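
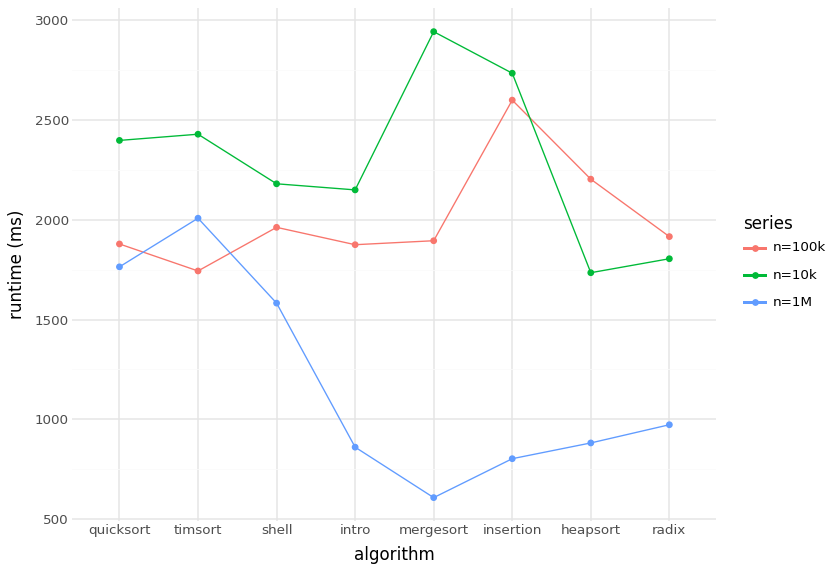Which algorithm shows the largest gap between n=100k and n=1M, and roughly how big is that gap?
insertion, ≈ 1800 ms

insertion: n=100k ≈ 2600, n=1M ≈ 800 → gap ≈ 1800. Next-largest (heapsort) is only ≈ 1400.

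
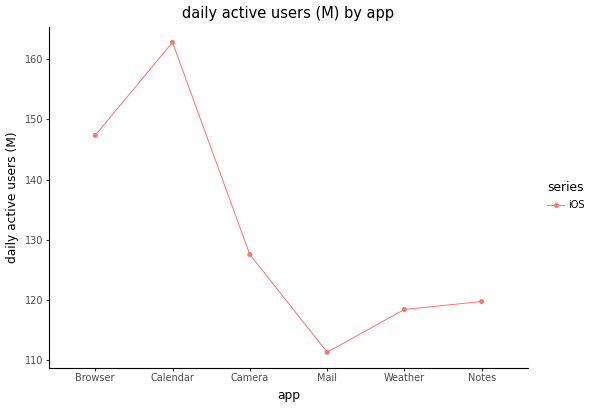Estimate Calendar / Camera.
≈ 1.27×

Calendar ≈ 165, Camera ≈ 130; 165/130 ≈ 1.27.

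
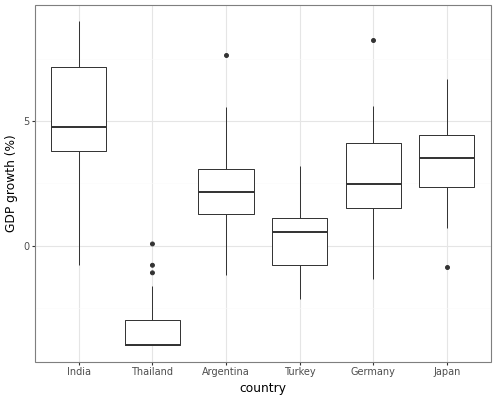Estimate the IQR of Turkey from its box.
≈ 2

Q3 ≈ 1, Q1 ≈ -1; IQR ≈ 2.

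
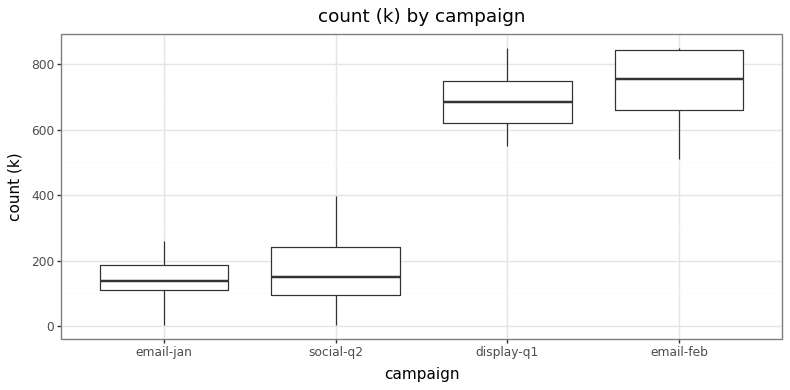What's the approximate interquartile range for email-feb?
Q3 ≈ 850, Q1 ≈ 650; IQR ≈ 200.

≈ 200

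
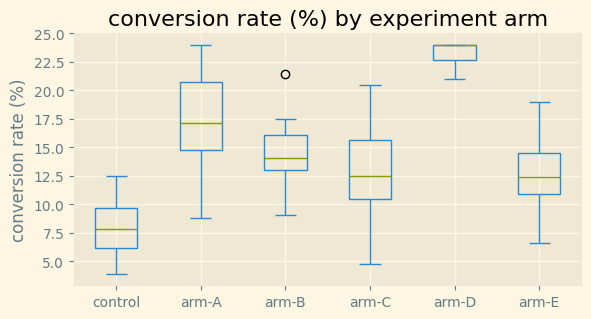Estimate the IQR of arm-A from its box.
≈ 6

Q3 ≈ 20, Q1 ≈ 14; IQR ≈ 6.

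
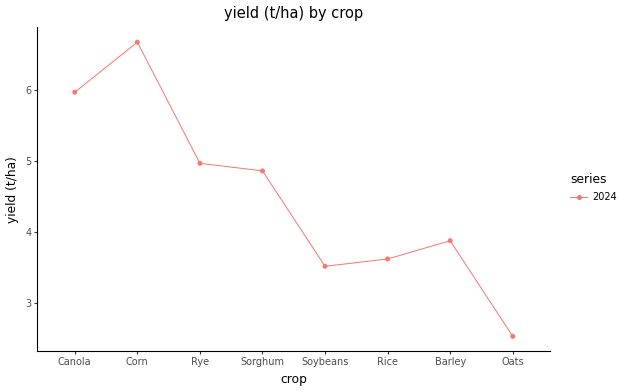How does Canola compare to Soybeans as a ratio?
Canola ≈ 6.0, Soybeans ≈ 3.5; 6.0/3.5 ≈ 1.71.

≈ 1.71×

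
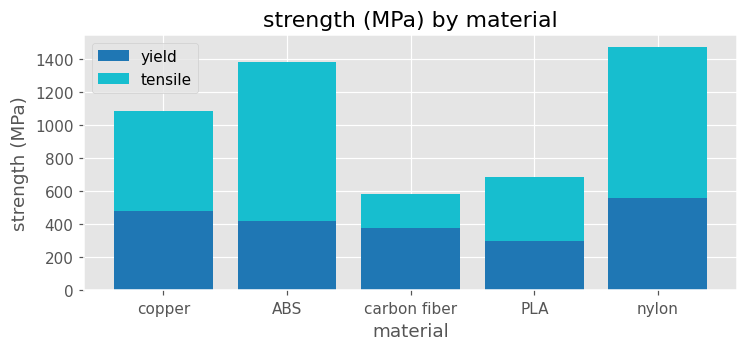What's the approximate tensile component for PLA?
tensile top ≈ 600, bottom ≈ 200; segment ≈ 400.

≈ 400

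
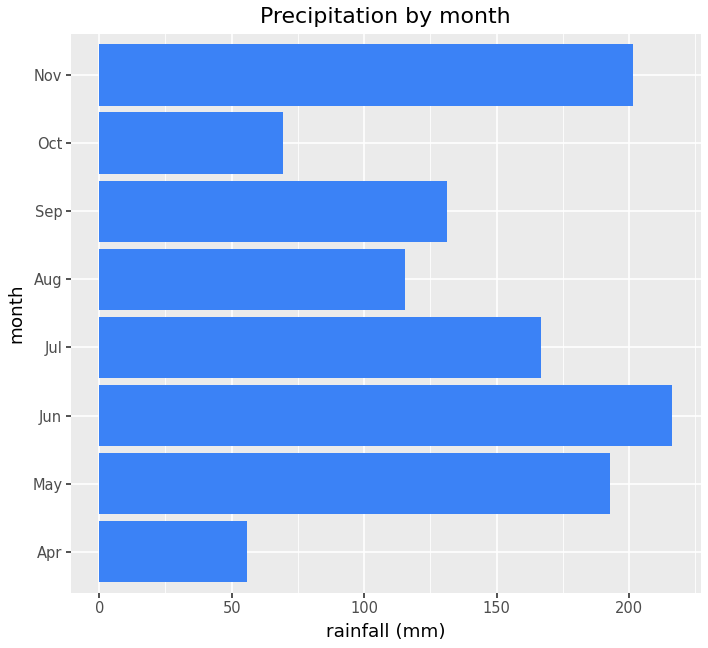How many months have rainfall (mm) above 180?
3

Above 180: May, Jun, Nov.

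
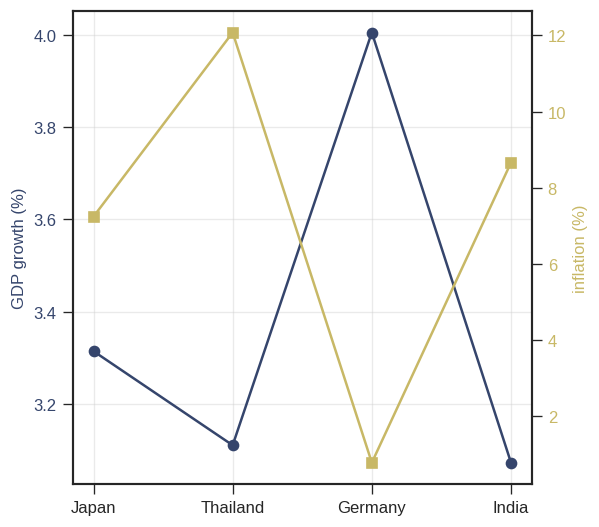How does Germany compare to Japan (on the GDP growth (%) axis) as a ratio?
≈ 1.21×

Germany ≈ 4.0, Japan ≈ 3.3; 4.0/3.3 ≈ 1.21.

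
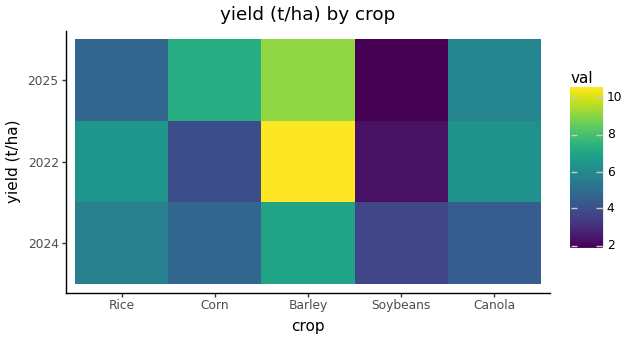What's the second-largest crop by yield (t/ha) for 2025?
Corn

Top 3 for 2025: Barley ≈ 9, Corn ≈ 7, Canola ≈ 6.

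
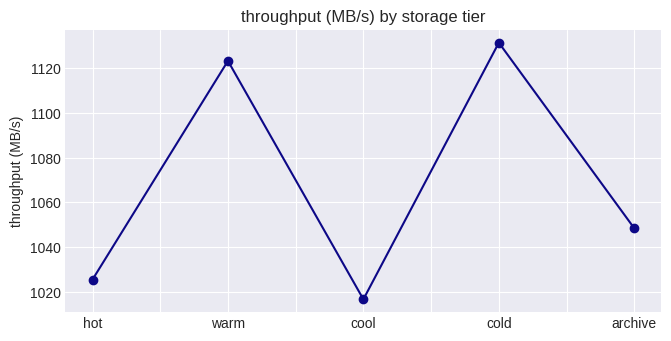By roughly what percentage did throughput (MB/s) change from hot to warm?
≈ +8.7%

hot ≈ 1030, warm ≈ 1120; (1120 − 1030) / 1030 ≈ +8.7%.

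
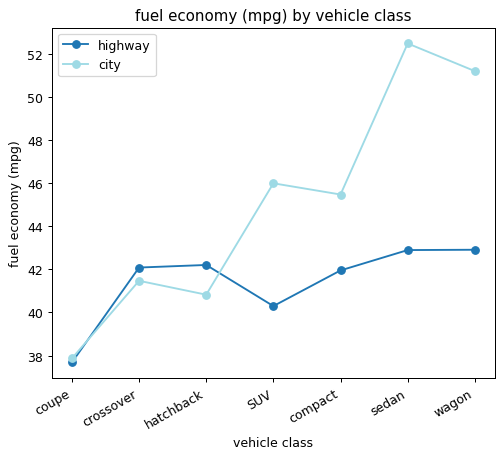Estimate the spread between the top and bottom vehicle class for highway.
≈ 4

Max wagon ≈ 42, min coupe ≈ 38; range ≈ 4.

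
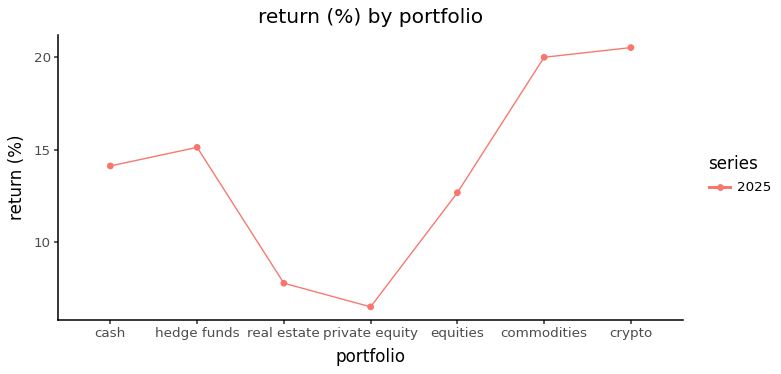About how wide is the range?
≈ 14

Max crypto ≈ 20, min private equity ≈ 6; range ≈ 14.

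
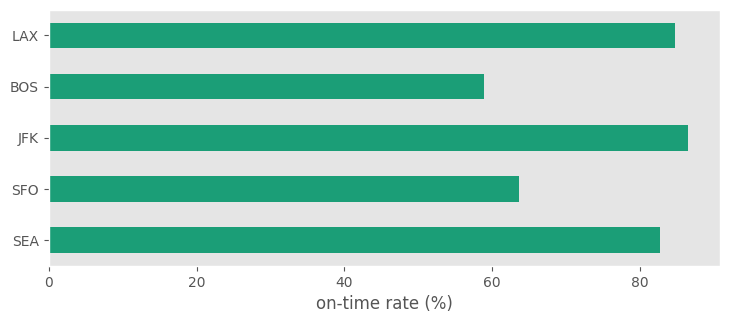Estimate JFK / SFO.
≈ 1.5×

JFK ≈ 90, SFO ≈ 60; 90/60 ≈ 1.5.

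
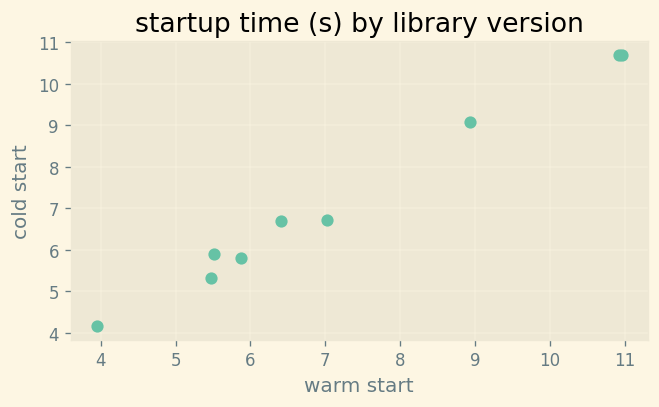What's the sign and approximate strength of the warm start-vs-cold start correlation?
Points are positively correlated; strong (|r| ≈ 1.0).

positive, strong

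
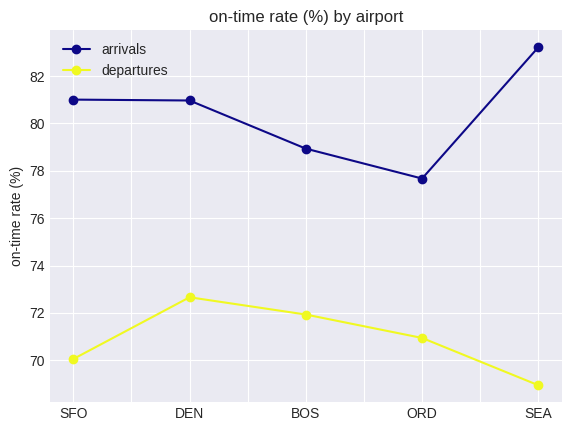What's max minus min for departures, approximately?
≈ 4

Max DEN ≈ 72, min SEA ≈ 68; range ≈ 4.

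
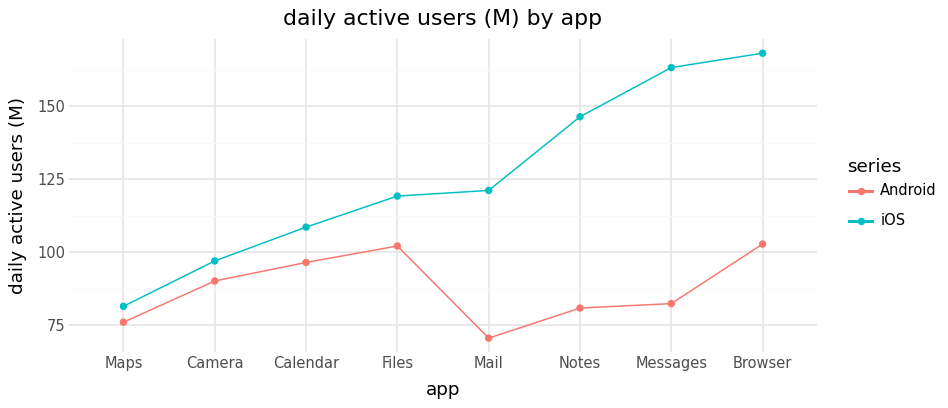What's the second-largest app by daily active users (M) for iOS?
Messages

Top 3 for iOS: Browser ≈ 170, Messages ≈ 160, Notes ≈ 150.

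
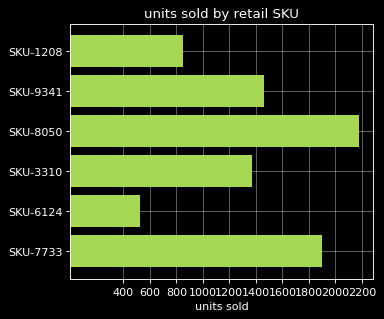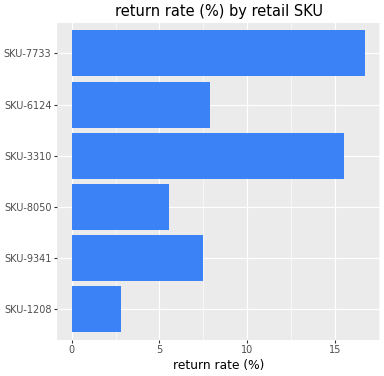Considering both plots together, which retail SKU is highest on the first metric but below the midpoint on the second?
SKU-8050

Chart 2 median return rate (%) ≈ 8; below-median retail SKUs: SKU-1208, SKU-9341, SKU-8050. Among those, SKU-8050 has the highest units sold (≈ 2200).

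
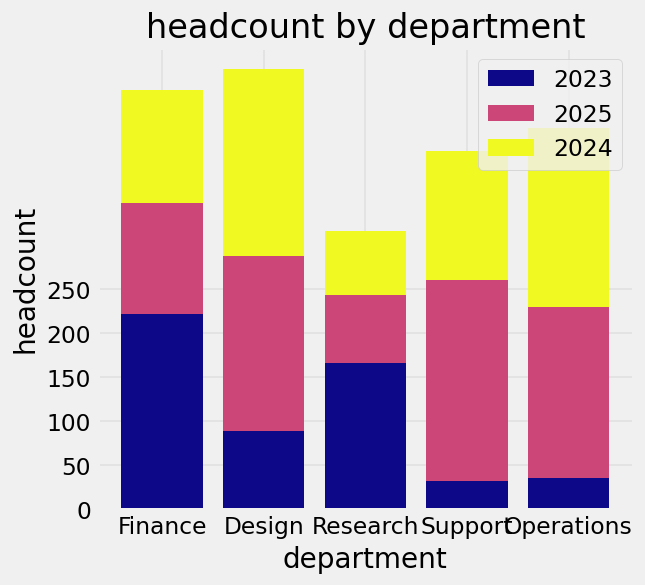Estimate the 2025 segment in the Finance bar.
2025 top ≈ 350, bottom ≈ 200; segment ≈ 150.

≈ 150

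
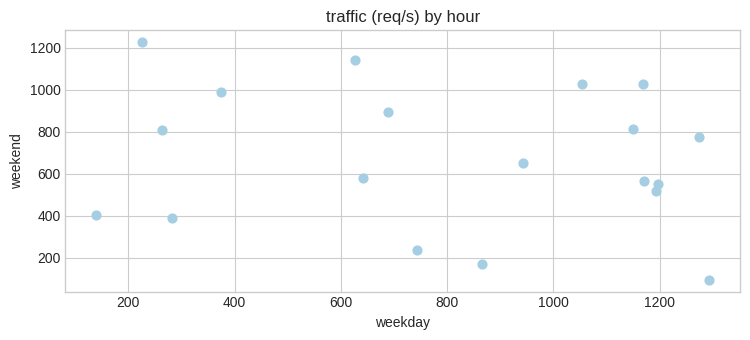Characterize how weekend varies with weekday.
no clear correlation

Points are roughly uncorrelated; weak (|r| ≈ 0.2).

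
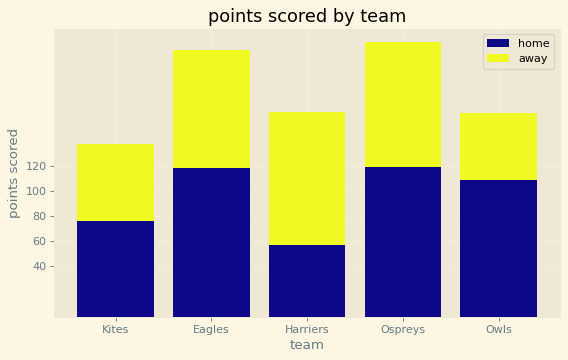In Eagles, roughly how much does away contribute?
≈ 100

away top ≈ 220, bottom ≈ 120; segment ≈ 100.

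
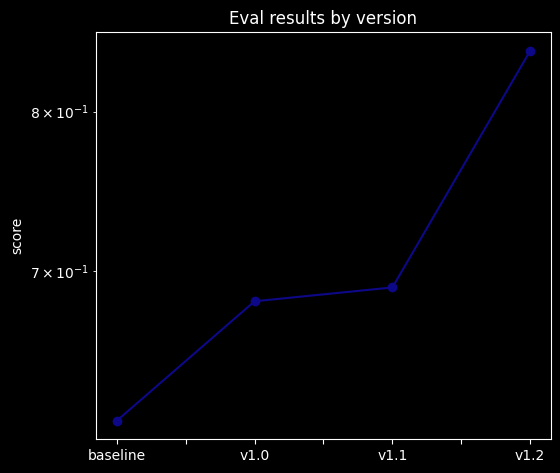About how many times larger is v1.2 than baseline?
≈ 1.35×

v1.2 ≈ 0.84, baseline ≈ 0.62; 0.84/0.62 ≈ 1.35.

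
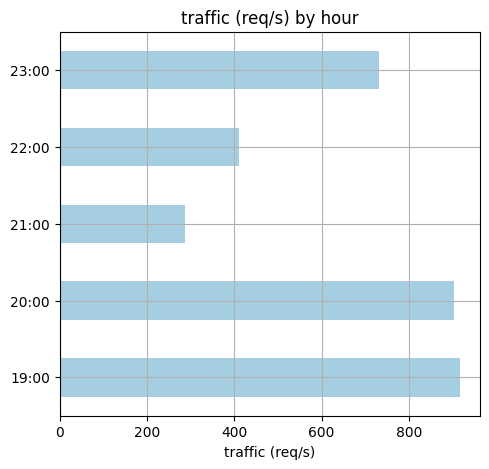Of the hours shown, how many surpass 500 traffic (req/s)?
3

Above 500: 19:00, 20:00, 23:00.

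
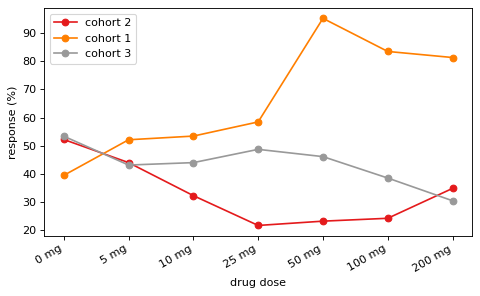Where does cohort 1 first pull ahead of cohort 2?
5 mg

0 mg: cohort 1 ≈ 40 vs cohort 2 ≈ 50 (not yet); 5 mg: cohort 1 ≈ 50 vs cohort 2 ≈ 40 (first crossover).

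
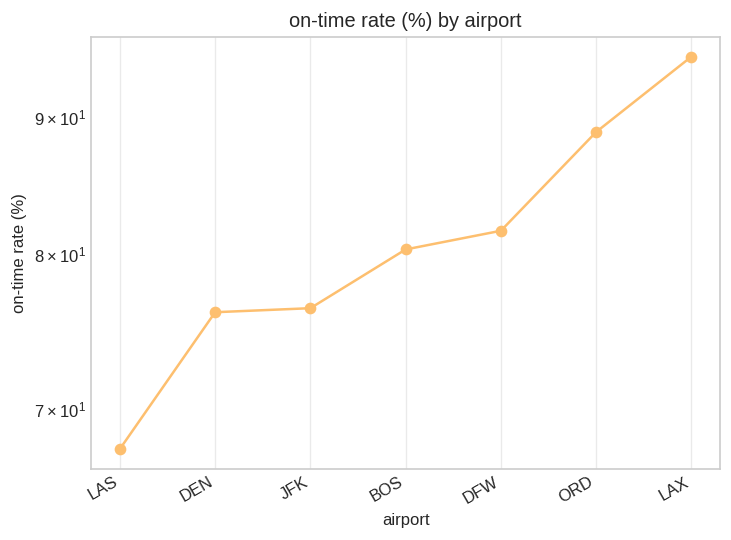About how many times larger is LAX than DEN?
≈ 1.27×

LAX ≈ 95, DEN ≈ 75; 95/75 ≈ 1.27.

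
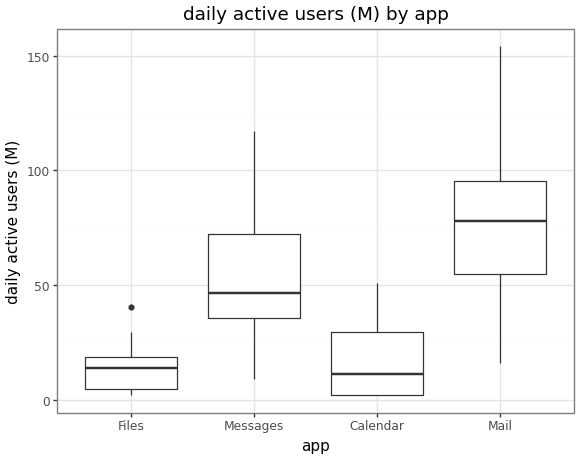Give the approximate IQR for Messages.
≈ 30

Q3 ≈ 70, Q1 ≈ 40; IQR ≈ 30.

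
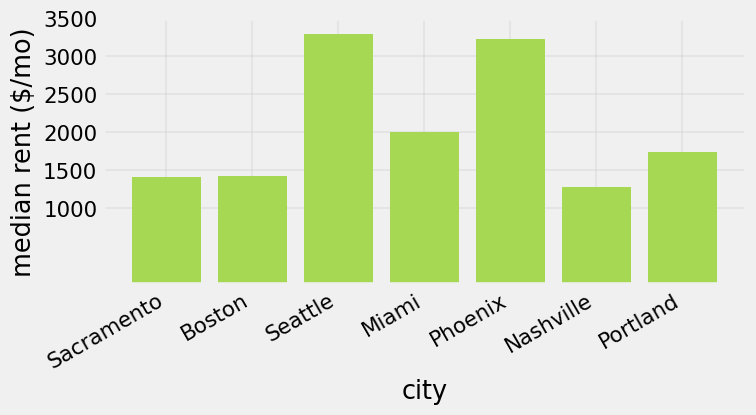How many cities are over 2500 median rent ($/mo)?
Above 2500: Seattle, Phoenix.

2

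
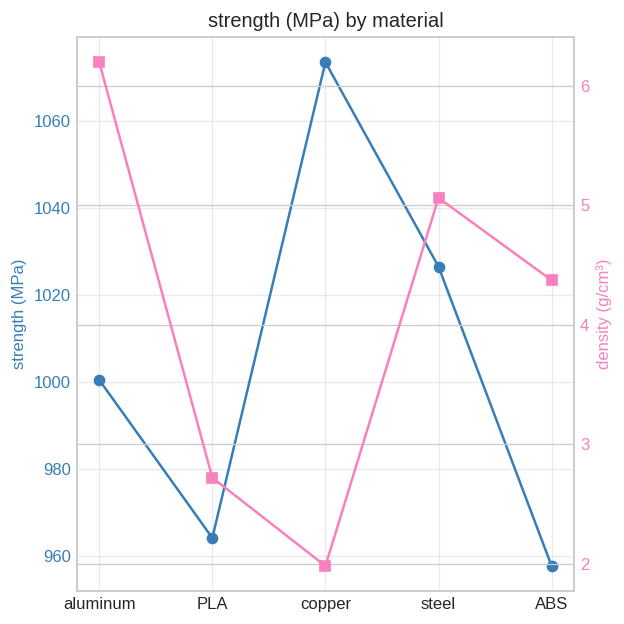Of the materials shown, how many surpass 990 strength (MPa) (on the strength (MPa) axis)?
Above 990: aluminum, copper, steel.

3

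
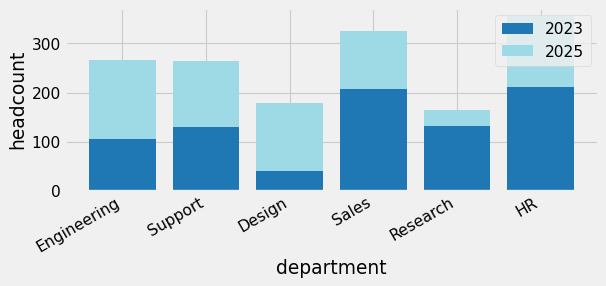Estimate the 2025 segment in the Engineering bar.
2025 top ≈ 250, bottom ≈ 100; segment ≈ 150.

≈ 150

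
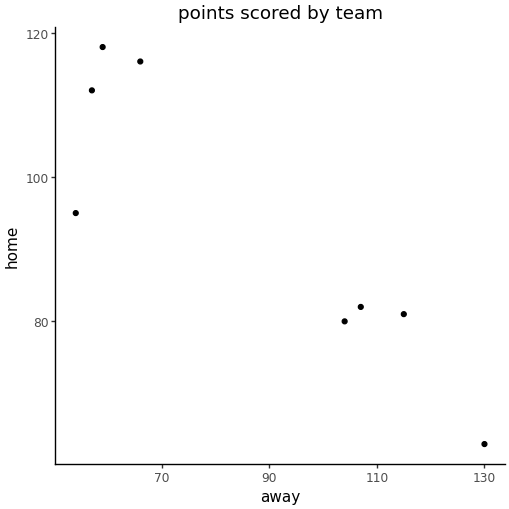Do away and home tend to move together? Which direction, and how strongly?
negative, strong

Points are negatively correlated; strong (|r| ≈ 0.9).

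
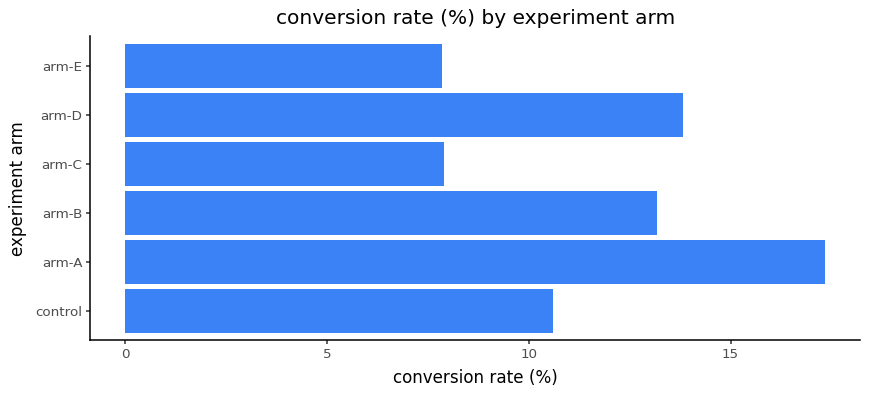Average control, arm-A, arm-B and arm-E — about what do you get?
≈ 12

(10 + 18 + 14 + 8) / 4 ≈ 12.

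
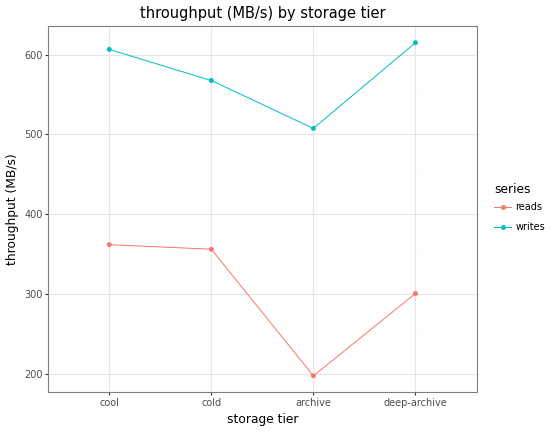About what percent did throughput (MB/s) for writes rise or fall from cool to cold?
≈ -8.3%

cool ≈ 600, cold ≈ 550; (550 − 600) / 600 ≈ -8.3%.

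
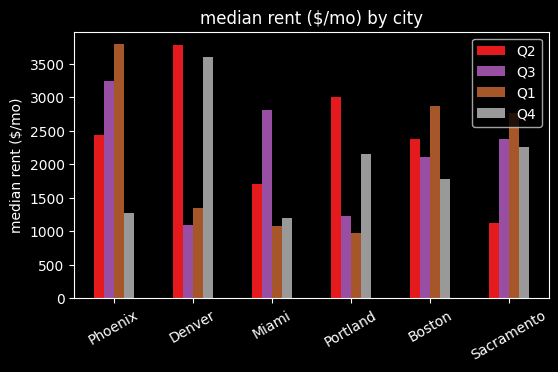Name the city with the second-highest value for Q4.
Sacramento

Top 3 for Q4: Denver ≈ 3500, Sacramento ≈ 2500, Portland ≈ 2000.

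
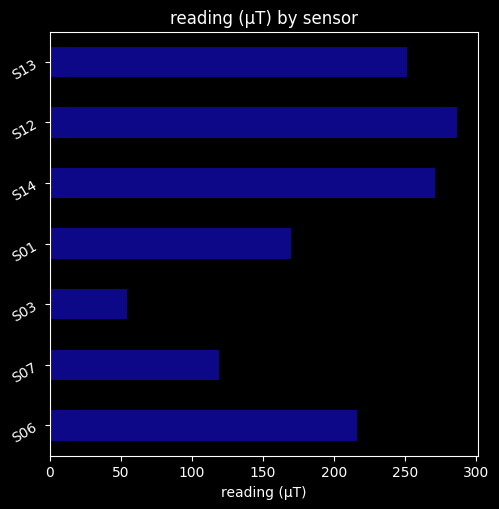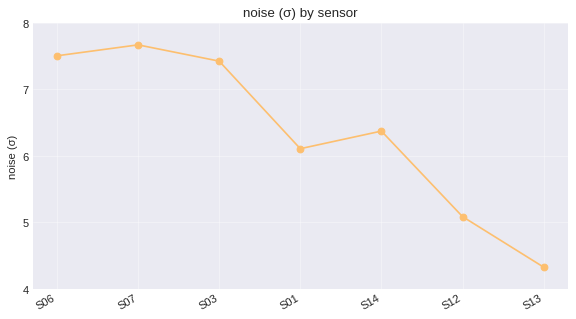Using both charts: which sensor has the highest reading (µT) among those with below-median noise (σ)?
Chart 2 median noise (σ) ≈ 6; below-median sensors: S01, S12, S13. Among those, S12 has the highest reading (µT) (≈ 300).

S12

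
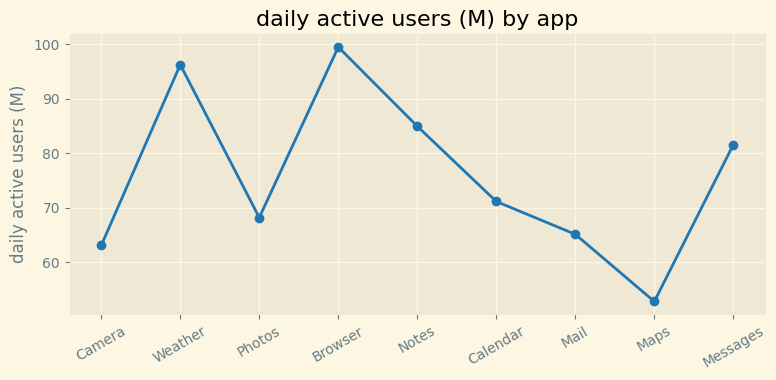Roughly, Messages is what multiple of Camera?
≈ 1.23×

Messages ≈ 80, Camera ≈ 65; 80/65 ≈ 1.23.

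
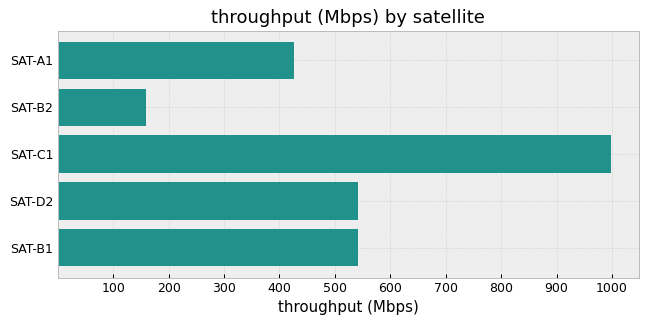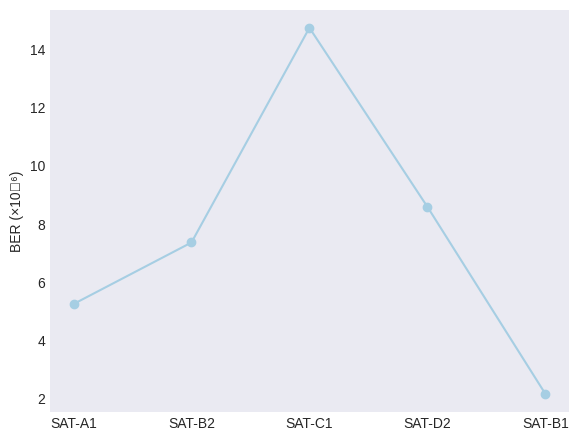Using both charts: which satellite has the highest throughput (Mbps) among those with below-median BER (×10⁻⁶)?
Chart 2 median BER (×10⁻⁶) ≈ 8; below-median satellites: SAT-A1, SAT-B1. Among those, SAT-B1 has the highest throughput (Mbps) (≈ 500).

SAT-B1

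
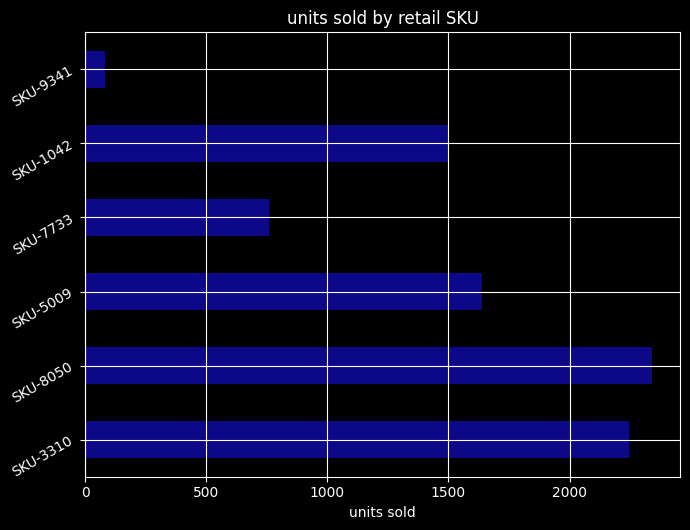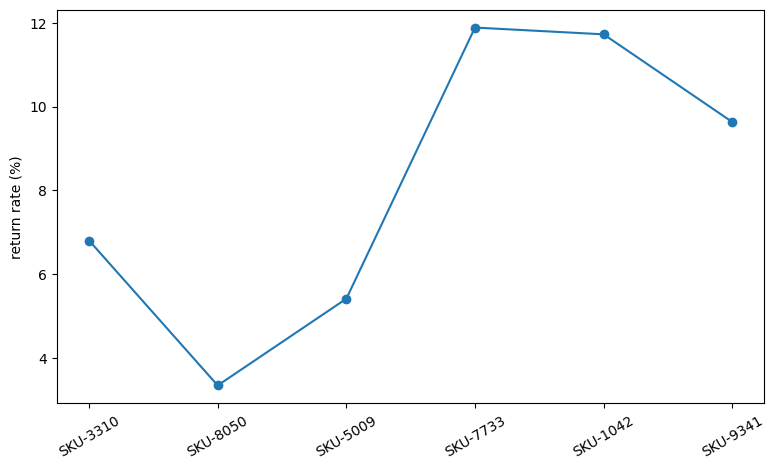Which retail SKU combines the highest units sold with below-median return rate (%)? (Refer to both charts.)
SKU-8050

Chart 2 median return rate (%) ≈ 8; below-median retail SKUs: SKU-3310, SKU-8050, SKU-5009. Among those, SKU-8050 has the highest units sold (≈ 2500).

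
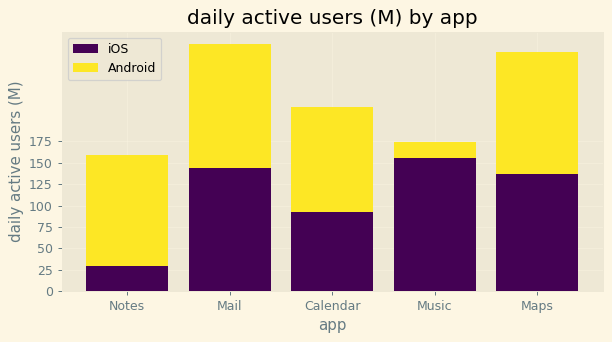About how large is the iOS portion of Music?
iOS top ≈ 150, bottom ≈ 0; segment ≈ 150.

≈ 150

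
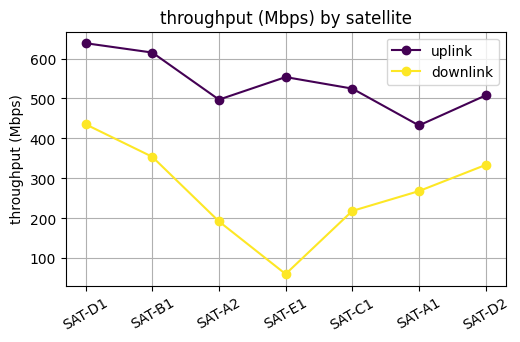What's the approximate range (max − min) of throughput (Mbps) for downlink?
Max SAT-D1 ≈ 450, min SAT-E1 ≈ 50; range ≈ 400.

≈ 400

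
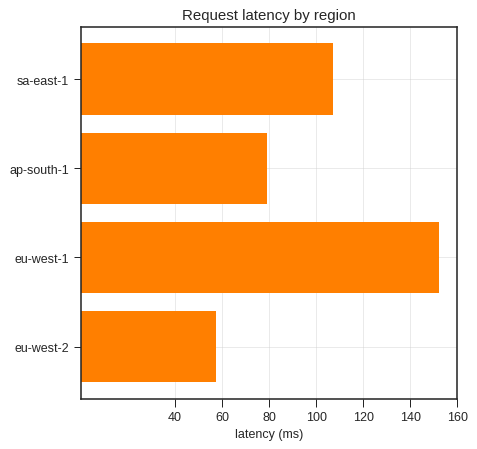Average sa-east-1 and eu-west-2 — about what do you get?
(100 + 60) / 2 ≈ 80.

≈ 80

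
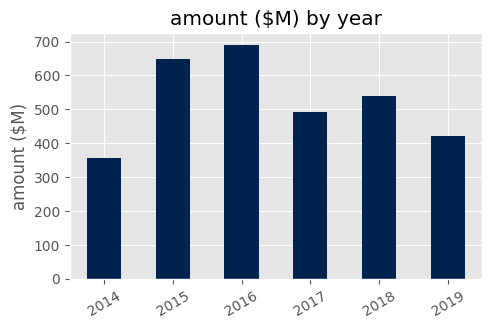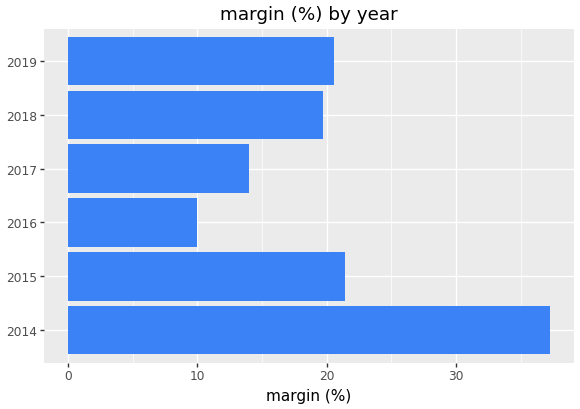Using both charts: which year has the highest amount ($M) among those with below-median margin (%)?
2016

Chart 2 median margin (%) ≈ 20; below-median years: 2016, 2017, 2018. Among those, 2016 has the highest amount ($M) (≈ 700).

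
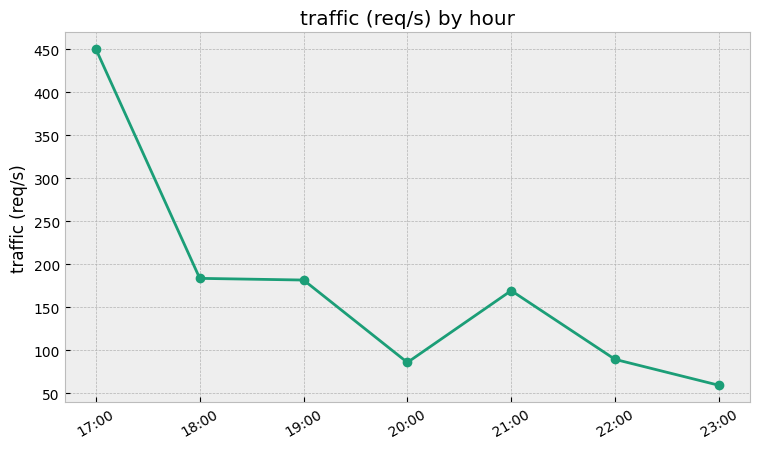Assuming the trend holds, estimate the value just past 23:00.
Last three: 150, 100, 50 → slope ≈ -50/step → next ≈ 0.

≈ 0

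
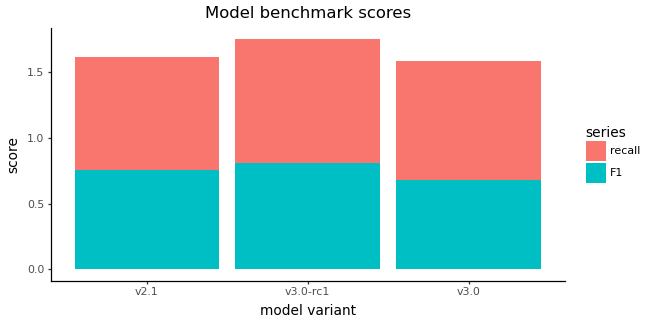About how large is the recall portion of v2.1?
≈ 0.8

recall top ≈ 1.6, bottom ≈ 0.8; segment ≈ 0.8.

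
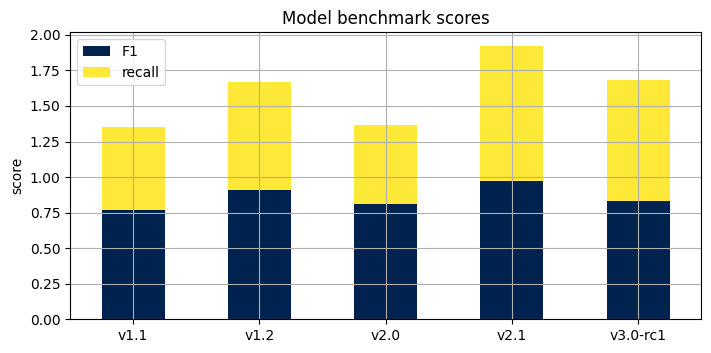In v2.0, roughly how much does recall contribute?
recall top ≈ 1.4, bottom ≈ 0.8; segment ≈ 0.6.

≈ 0.6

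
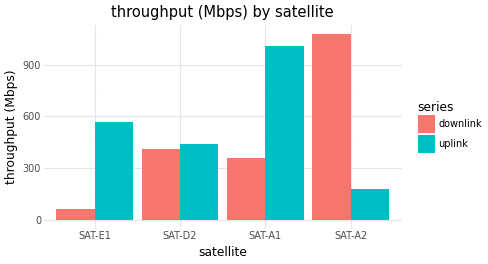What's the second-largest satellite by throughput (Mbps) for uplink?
Top 3 for uplink: SAT-A1 ≈ 1000, SAT-E1 ≈ 600, SAT-D2 ≈ 400.

SAT-E1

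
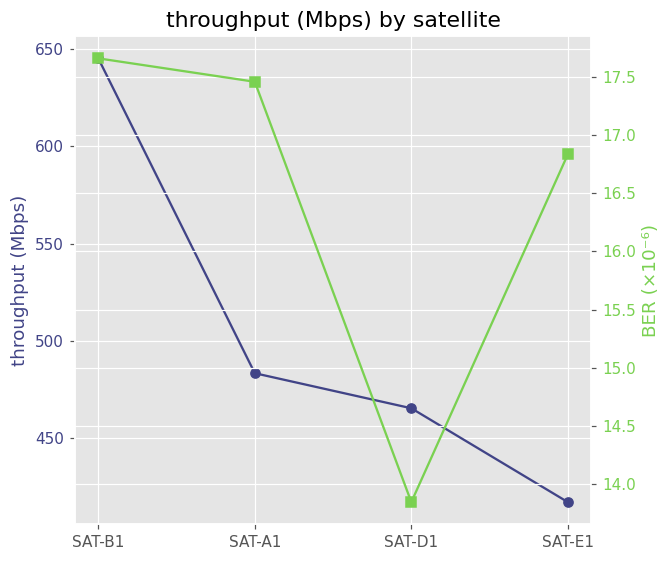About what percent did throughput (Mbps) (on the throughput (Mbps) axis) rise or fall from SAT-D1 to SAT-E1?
≈ -8.7%

SAT-D1 ≈ 460, SAT-E1 ≈ 420; (420 − 460) / 460 ≈ -8.7%.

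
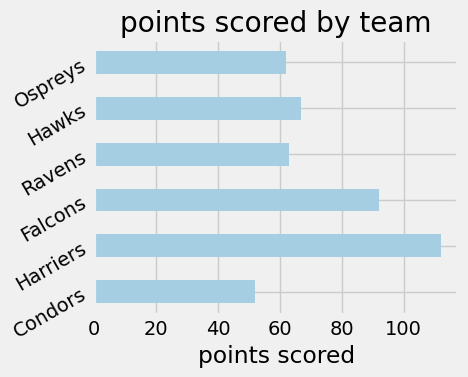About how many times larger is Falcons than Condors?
≈ 1.8×

Falcons ≈ 90, Condors ≈ 50; 90/50 ≈ 1.8.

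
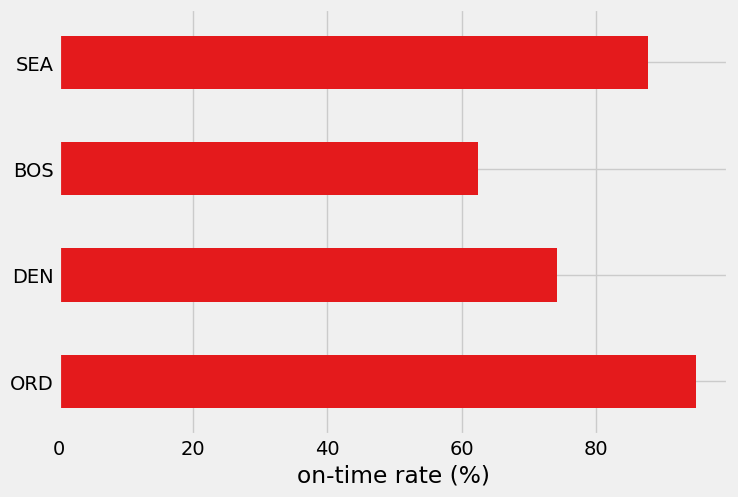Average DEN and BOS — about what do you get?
(70 + 60) / 2 ≈ 65.

≈ 65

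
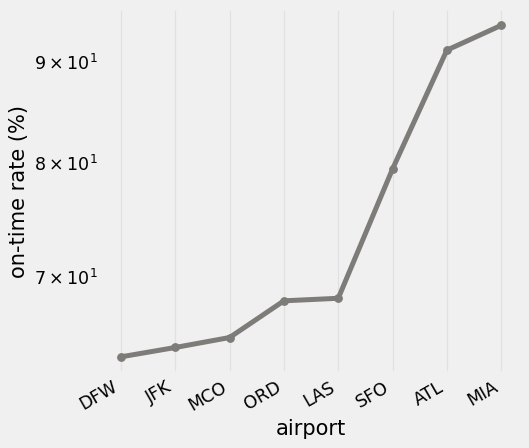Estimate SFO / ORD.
SFO ≈ 80, ORD ≈ 70; 80/70 ≈ 1.14.

≈ 1.14×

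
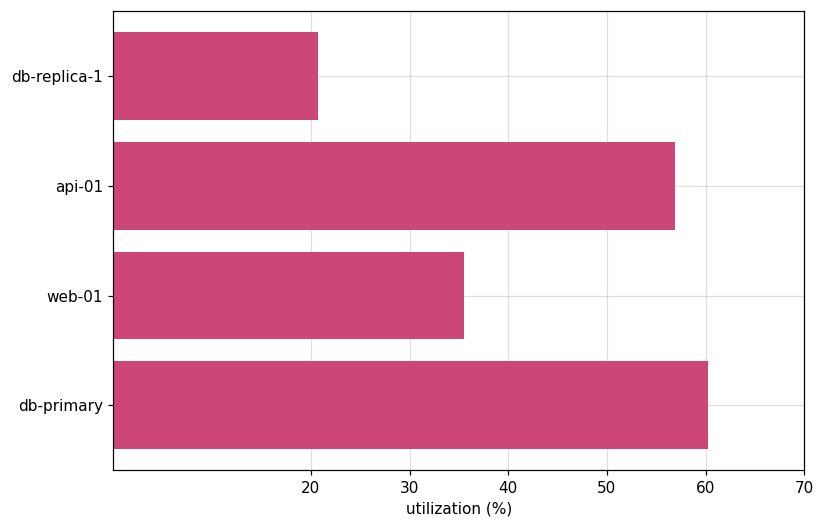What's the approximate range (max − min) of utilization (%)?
≈ 40

Max db-primary ≈ 60, min db-replica-1 ≈ 20; range ≈ 40.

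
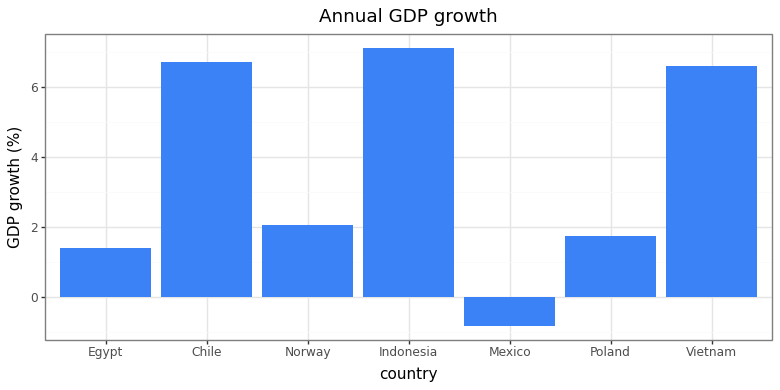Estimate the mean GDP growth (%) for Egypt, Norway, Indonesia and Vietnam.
(1 + 2 + 7 + 7) / 4 ≈ 4.

≈ 4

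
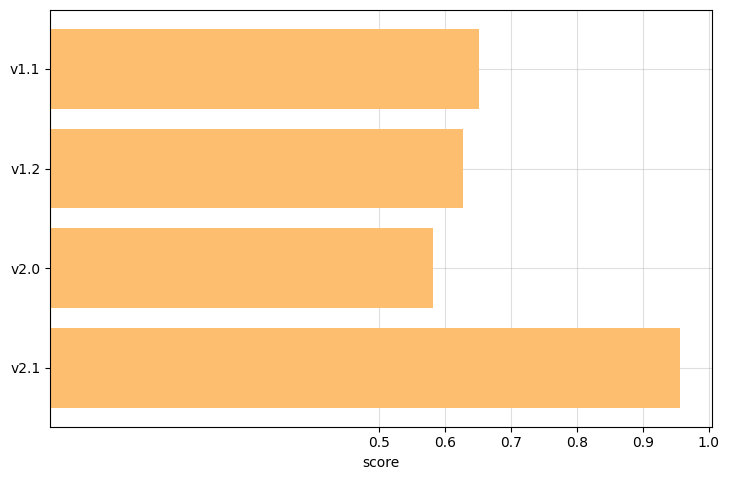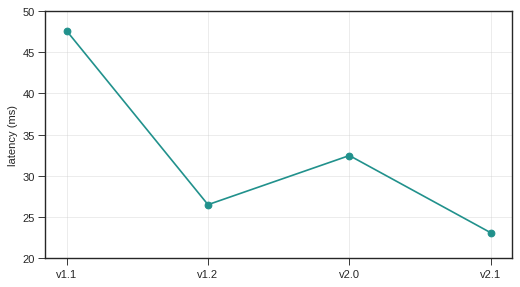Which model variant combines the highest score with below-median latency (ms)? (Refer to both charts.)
Chart 2 median latency (ms) ≈ 30; below-median model variants: v1.2, v2.1. Among those, v2.1 has the highest score (≈ 1).

v2.1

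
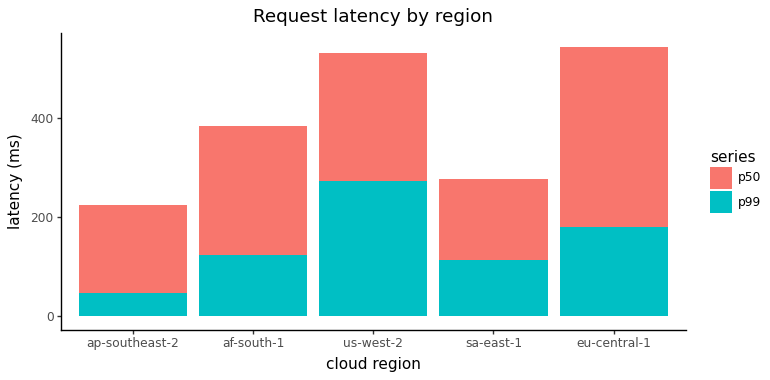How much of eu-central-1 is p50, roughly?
p50 top ≈ 550, bottom ≈ 200; segment ≈ 350.

≈ 350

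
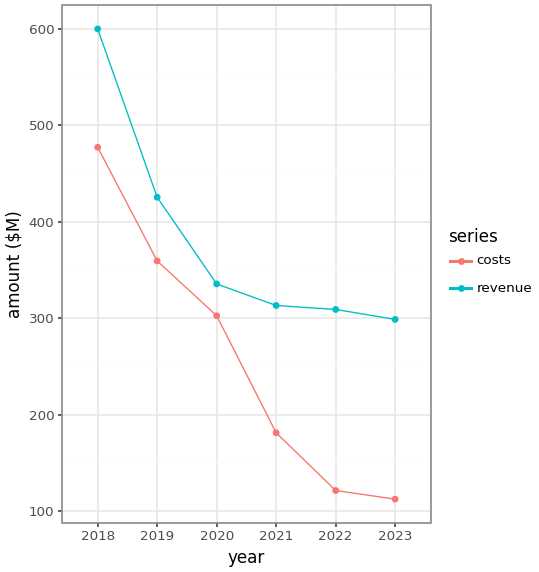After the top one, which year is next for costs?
Top 3 for costs: 2018 ≈ 500, 2019 ≈ 350, 2020 ≈ 300.

2019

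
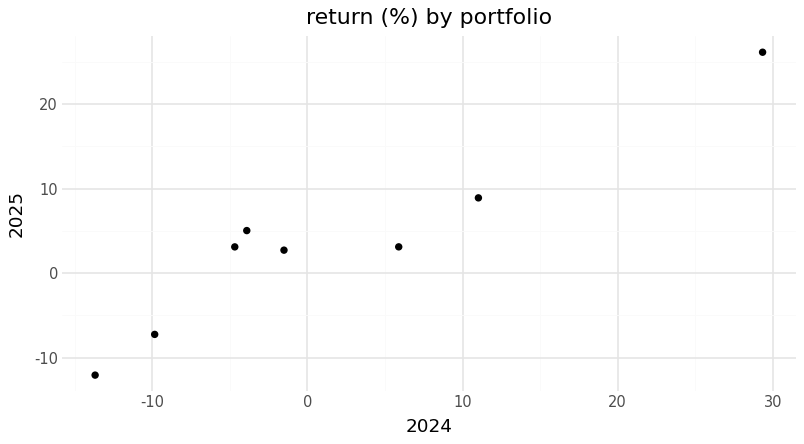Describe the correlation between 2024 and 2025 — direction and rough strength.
positive, strong

Points are positively correlated; strong (|r| ≈ 0.9).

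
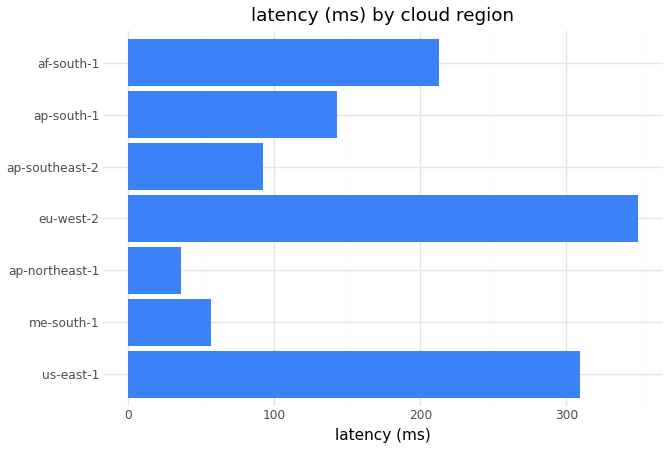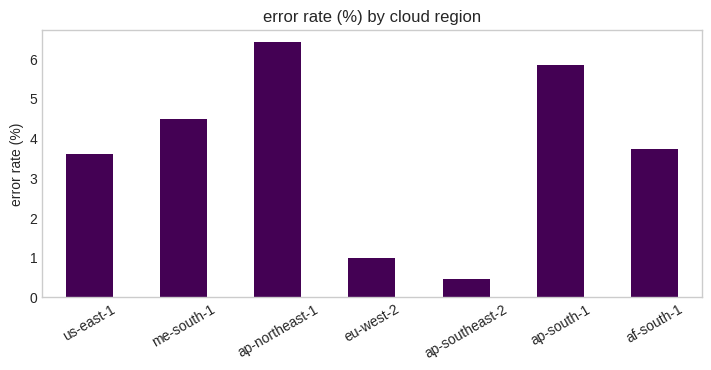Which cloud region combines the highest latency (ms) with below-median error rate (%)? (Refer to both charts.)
Chart 2 median error rate (%) ≈ 4; below-median cloud regions: us-east-1, eu-west-2, ap-southeast-2. Among those, eu-west-2 has the highest latency (ms) (≈ 350).

eu-west-2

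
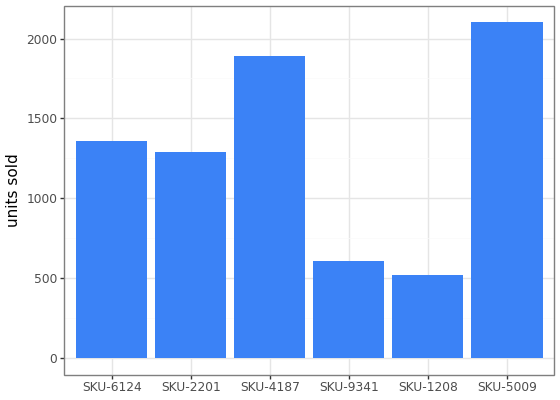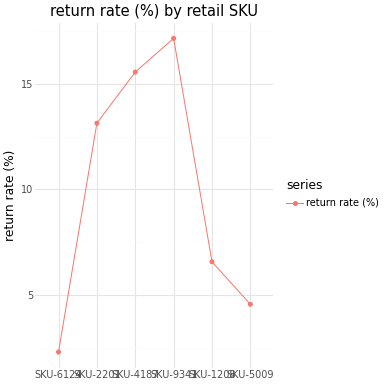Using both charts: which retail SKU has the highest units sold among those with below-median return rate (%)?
SKU-5009

Chart 2 median return rate (%) ≈ 10; below-median retail SKUs: SKU-6124, SKU-1208, SKU-5009. Among those, SKU-5009 has the highest units sold (≈ 2200).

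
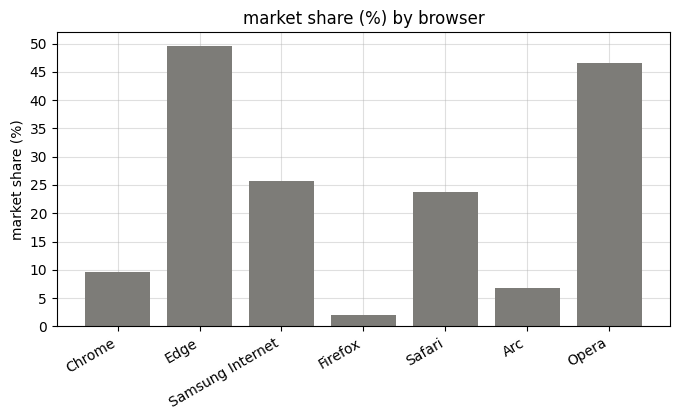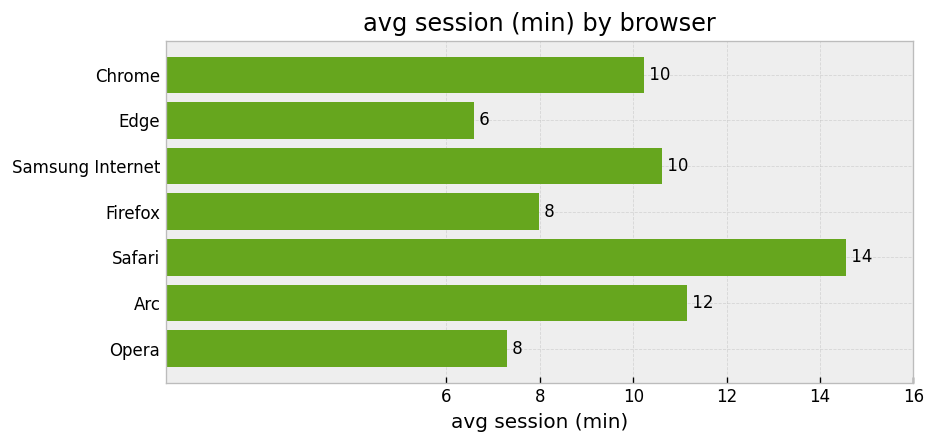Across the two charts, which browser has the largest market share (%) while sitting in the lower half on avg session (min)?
Edge

Chart 2 median avg session (min) ≈ 10; below-median browsers: Edge, Firefox, Opera. Among those, Edge has the highest market share (%) (≈ 50).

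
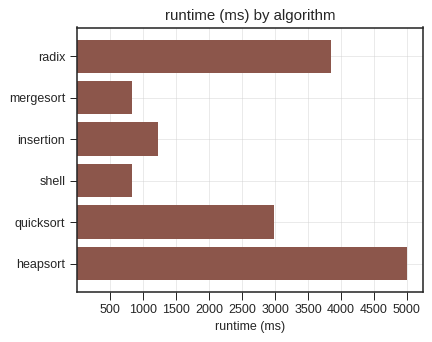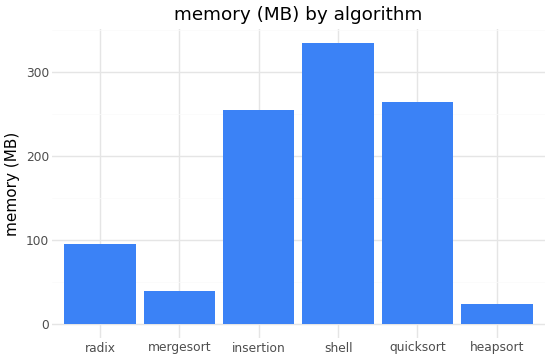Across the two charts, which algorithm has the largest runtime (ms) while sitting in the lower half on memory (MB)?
heapsort

Chart 2 median memory (MB) ≈ 200; below-median algorithms: radix, mergesort, heapsort. Among those, heapsort has the highest runtime (ms) (≈ 5000).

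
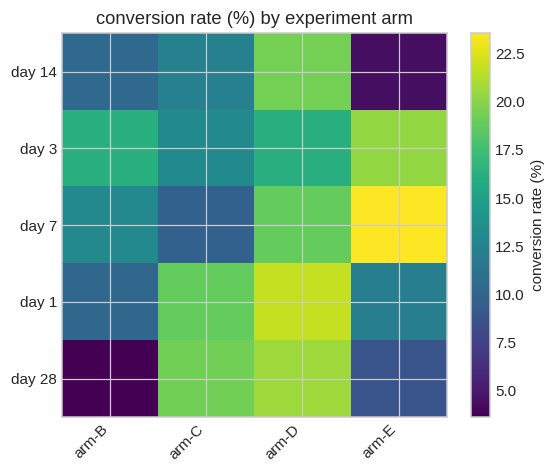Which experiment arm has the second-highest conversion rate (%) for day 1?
Top 3 for day 1: arm-D ≈ 22, arm-C ≈ 18, arm-E ≈ 12.

arm-C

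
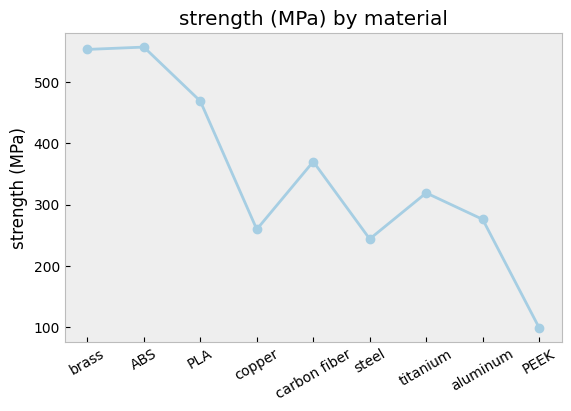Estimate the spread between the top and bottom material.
≈ 450

Max ABS ≈ 550, min PEEK ≈ 100; range ≈ 450.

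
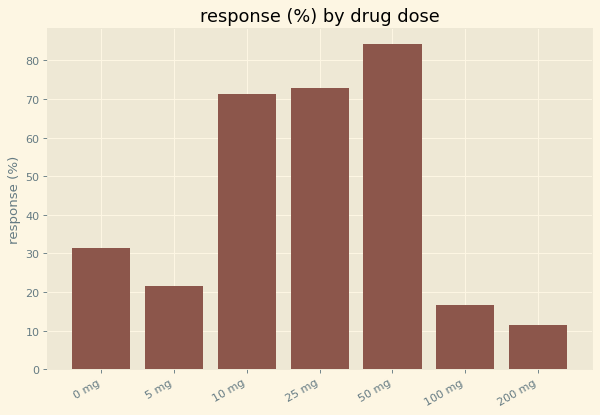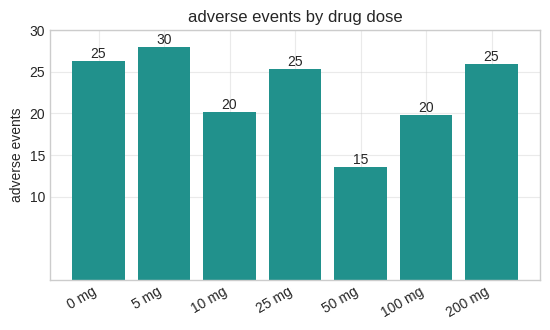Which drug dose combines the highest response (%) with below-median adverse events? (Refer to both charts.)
Chart 2 median adverse events ≈ 25; below-median drug doses: 10 mg, 50 mg, 100 mg. Among those, 50 mg has the highest response (%) (≈ 80).

50 mg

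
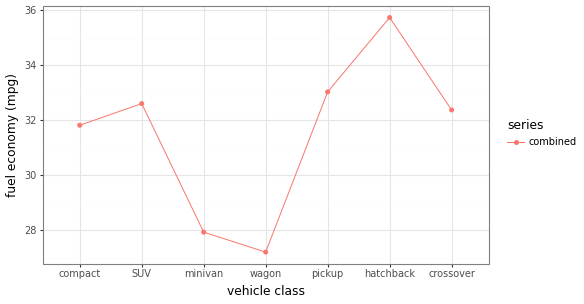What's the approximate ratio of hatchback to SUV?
≈ 1.09×

hatchback ≈ 36, SUV ≈ 33; 36/33 ≈ 1.09.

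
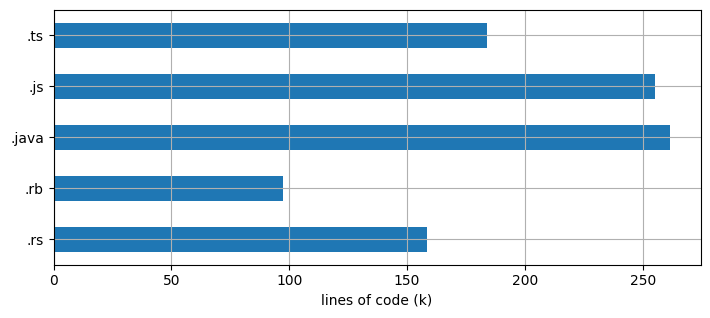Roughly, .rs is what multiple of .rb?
≈ 1.5×

.rs ≈ 150, .rb ≈ 100; 150/100 ≈ 1.5.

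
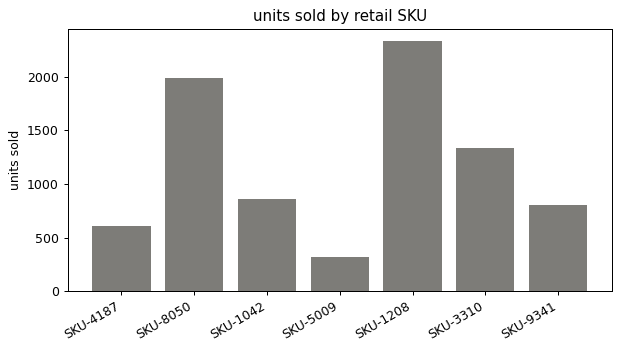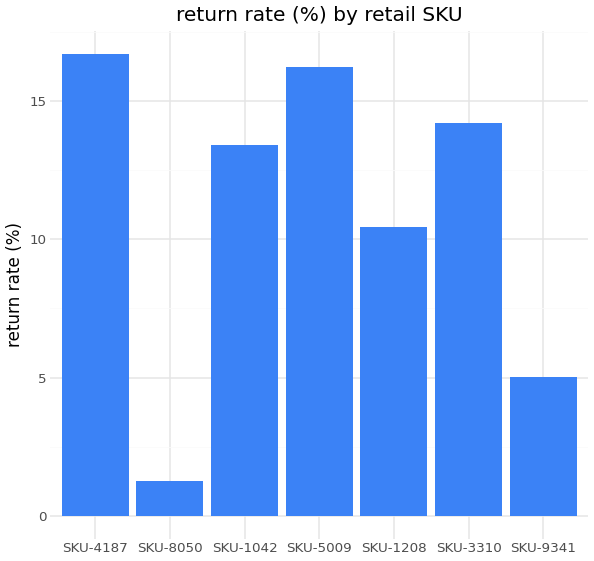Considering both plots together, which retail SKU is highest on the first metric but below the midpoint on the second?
Chart 2 median return rate (%) ≈ 14; below-median retail SKUs: SKU-8050, SKU-1208, SKU-9341. Among those, SKU-1208 has the highest units sold (≈ 2500).

SKU-1208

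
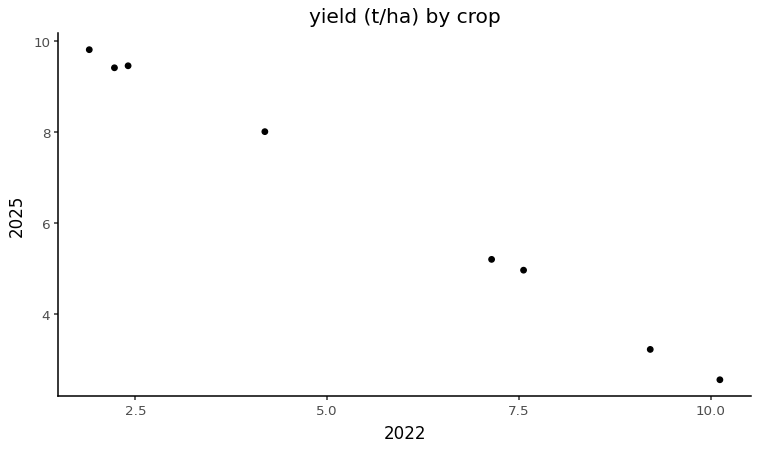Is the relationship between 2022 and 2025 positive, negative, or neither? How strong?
Points are negatively correlated; strong (|r| ≈ 1.0).

negative, strong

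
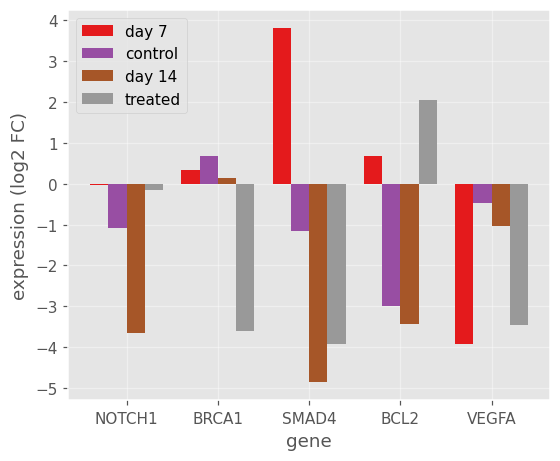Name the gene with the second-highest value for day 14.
VEGFA

Top 3 for day 14: BRCA1 ≈ 0, VEGFA ≈ -1, BCL2 ≈ -3.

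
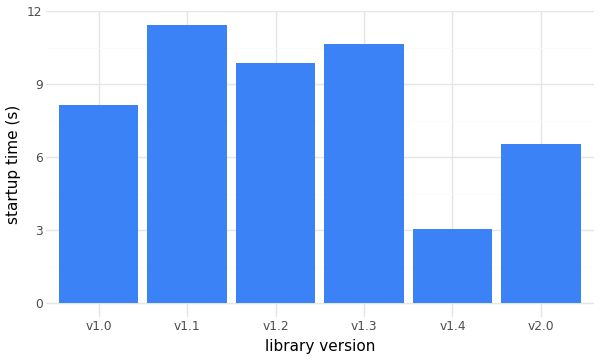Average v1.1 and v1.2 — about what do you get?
(11 + 10) / 2 ≈ 10.

≈ 10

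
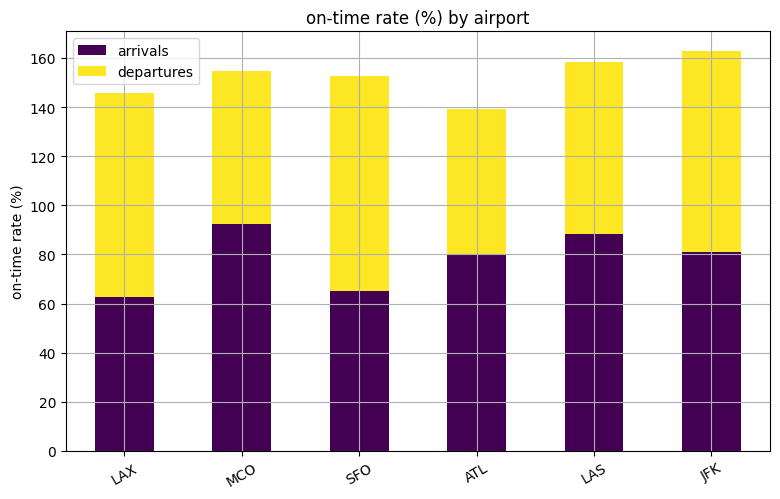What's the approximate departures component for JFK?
departures top ≈ 160, bottom ≈ 80; segment ≈ 80.

≈ 80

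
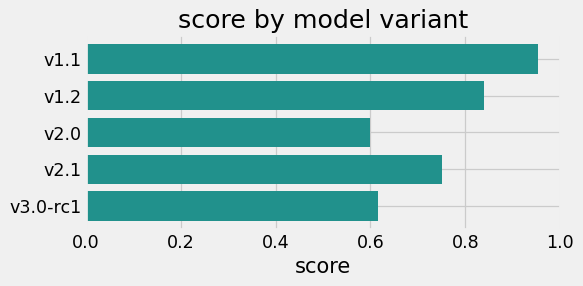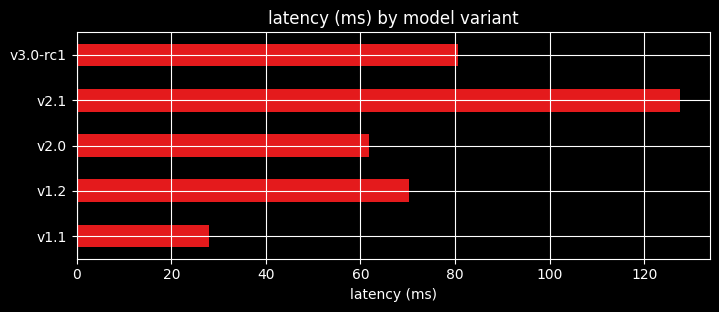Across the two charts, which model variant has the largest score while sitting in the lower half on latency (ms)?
v1.1

Chart 2 median latency (ms) ≈ 80; below-median model variants: v1.1, v2.0. Among those, v1.1 has the highest score (≈ 1).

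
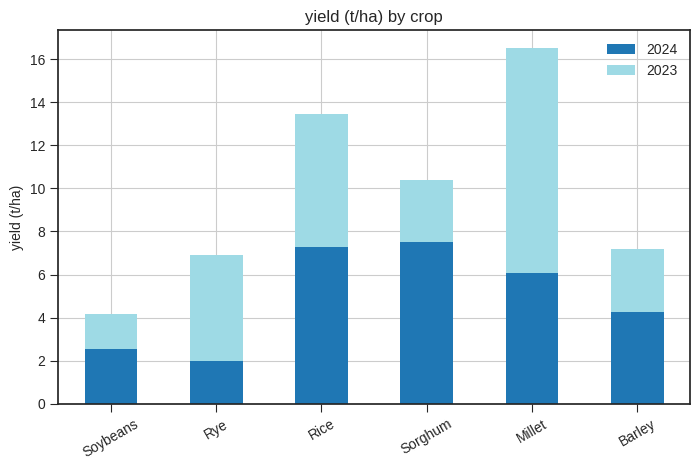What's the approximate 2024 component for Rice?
2024 top ≈ 8, bottom ≈ 0; segment ≈ 8.

≈ 8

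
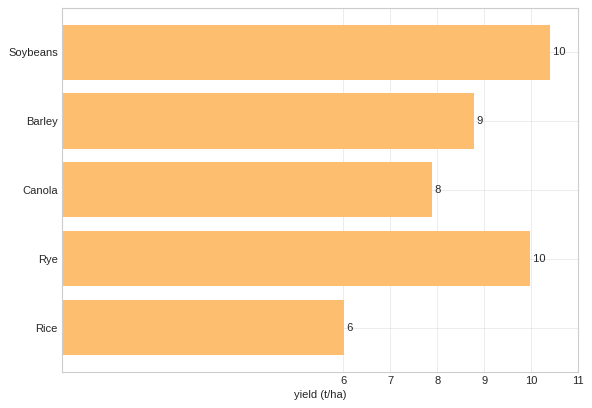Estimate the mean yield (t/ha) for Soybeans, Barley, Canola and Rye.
(10 + 9 + 8 + 10) / 4 ≈ 9.

≈ 9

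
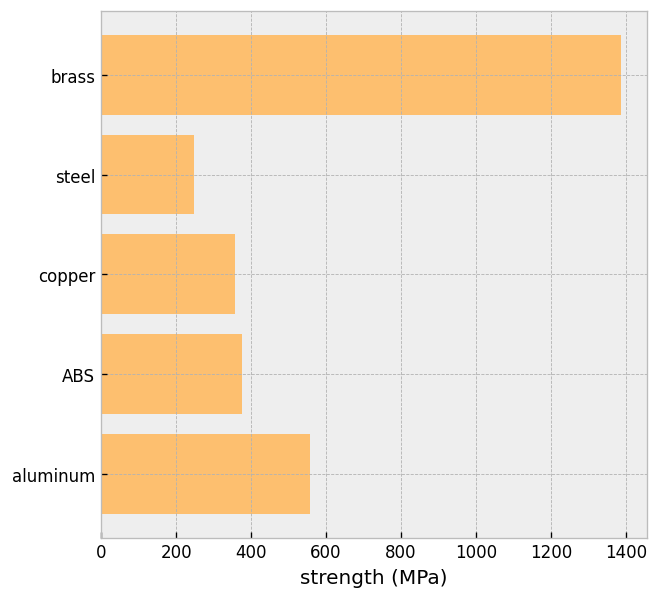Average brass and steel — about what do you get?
≈ 800

(1400 + 200) / 2 ≈ 800.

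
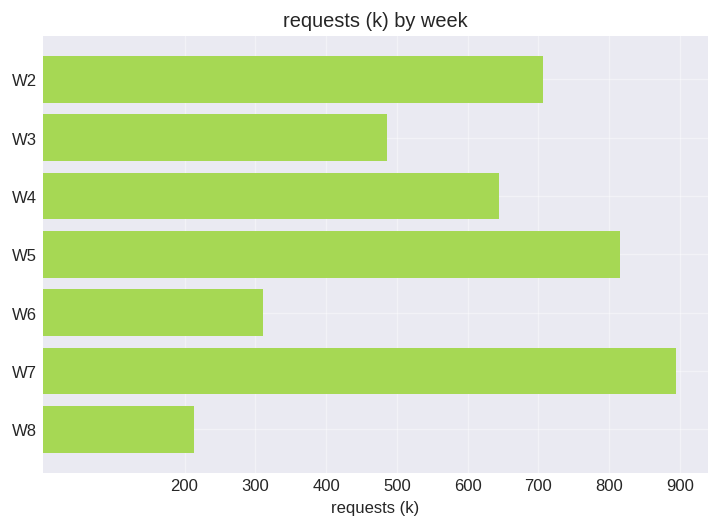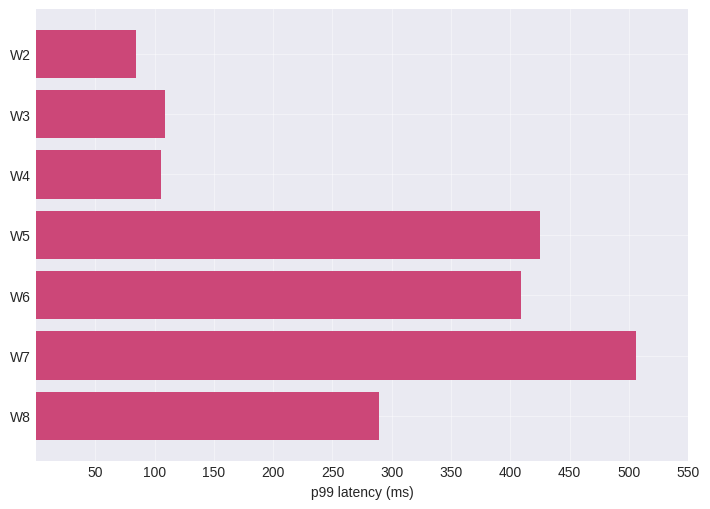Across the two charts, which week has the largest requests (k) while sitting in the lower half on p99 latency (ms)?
W2

Chart 2 median p99 latency (ms) ≈ 300; below-median weeks: W2, W3, W4. Among those, W2 has the highest requests (k) (≈ 700).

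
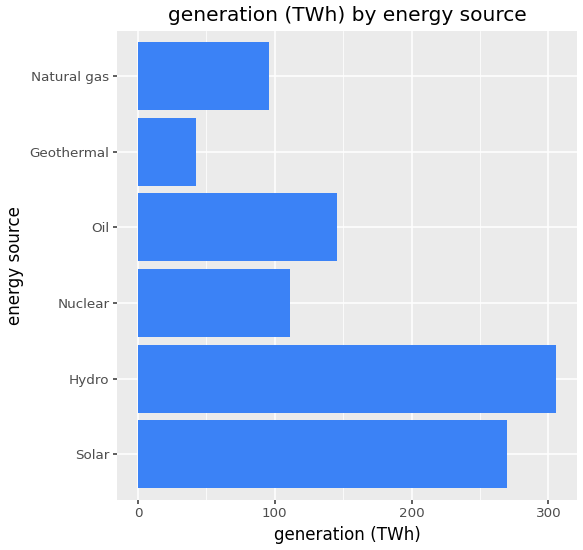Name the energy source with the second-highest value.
Top 3: Hydro ≈ 300, Solar ≈ 250, Oil ≈ 150.

Solar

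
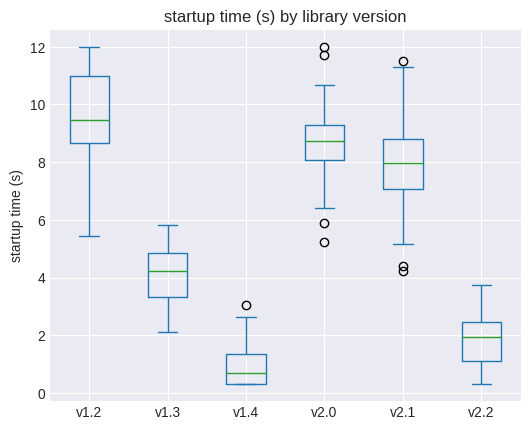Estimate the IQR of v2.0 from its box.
Q3 ≈ 9, Q1 ≈ 8; IQR ≈ 1.

≈ 1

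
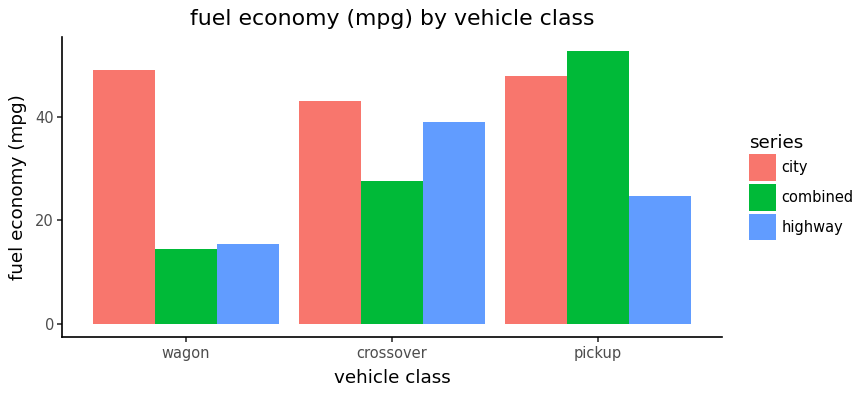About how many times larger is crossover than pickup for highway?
crossover ≈ 40, pickup ≈ 25; 40/25 ≈ 1.6.

≈ 1.6×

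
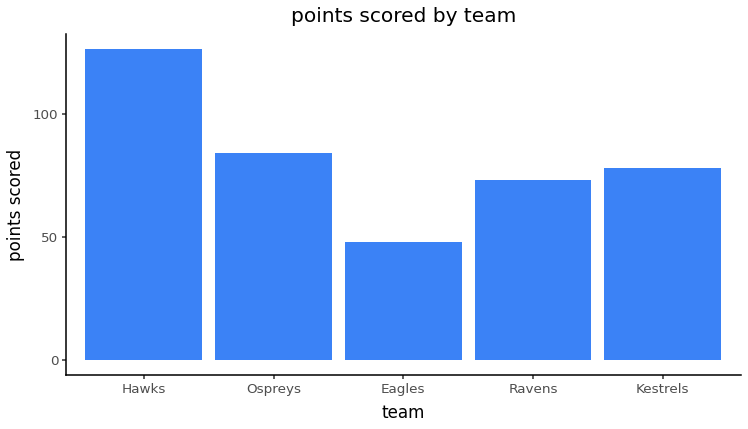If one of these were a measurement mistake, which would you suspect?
Hawks

Hawks ≈ 120; the rest sit between ≈ 40 and ≈ 80.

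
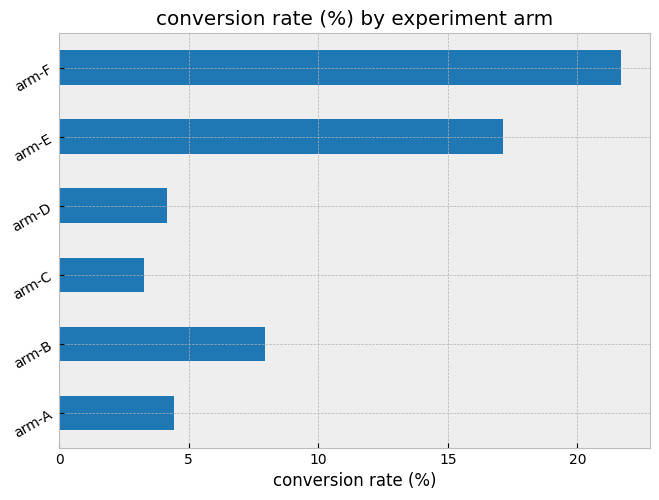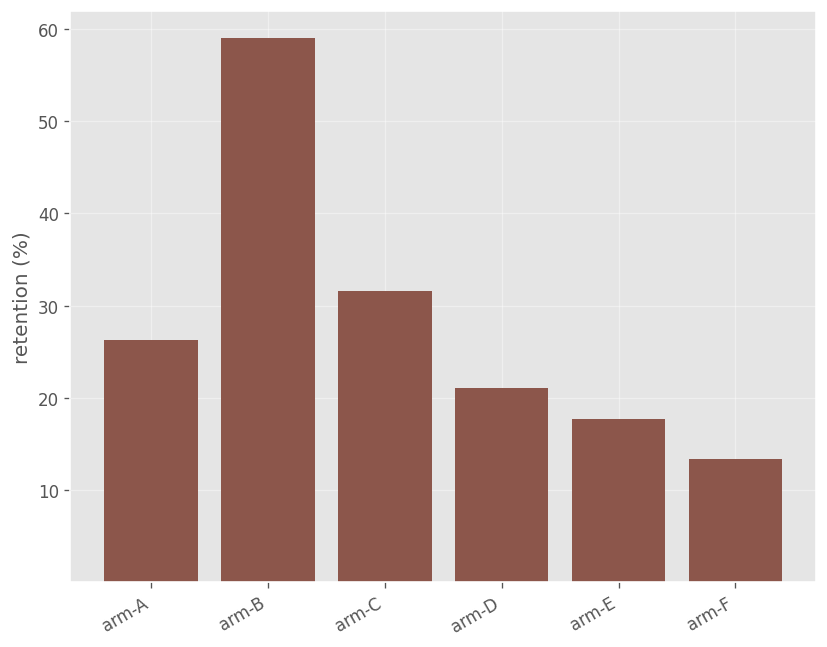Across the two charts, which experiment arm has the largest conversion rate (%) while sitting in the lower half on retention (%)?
Chart 2 median retention (%) ≈ 20; below-median experiment arms: arm-D, arm-E, arm-F. Among those, arm-F has the highest conversion rate (%) (≈ 22).

arm-F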